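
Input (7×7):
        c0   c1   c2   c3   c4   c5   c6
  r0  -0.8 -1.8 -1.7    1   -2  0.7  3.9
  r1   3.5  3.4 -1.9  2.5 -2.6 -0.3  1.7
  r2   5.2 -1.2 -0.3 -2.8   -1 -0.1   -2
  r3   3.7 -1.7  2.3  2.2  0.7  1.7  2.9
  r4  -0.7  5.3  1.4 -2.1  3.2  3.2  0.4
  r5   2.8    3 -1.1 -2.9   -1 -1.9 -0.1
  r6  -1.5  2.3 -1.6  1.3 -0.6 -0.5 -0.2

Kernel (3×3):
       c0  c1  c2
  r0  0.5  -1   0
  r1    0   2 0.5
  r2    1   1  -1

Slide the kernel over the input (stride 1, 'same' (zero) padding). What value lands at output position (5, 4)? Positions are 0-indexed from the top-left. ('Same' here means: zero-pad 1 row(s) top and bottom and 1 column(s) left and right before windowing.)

The receptive field on the zero-padded input at this output position is [-2.1 3.2 3.2 / -2.9 -1 -1.9 / 1.3 -0.6 -0.5]. Elementwise product with the kernel and sum: -2.1·0.5 + 3.2·-1 + -1·2 + -1.9·0.5 + 1.3·1 + -0.6·1 + -0.5·-1.

-6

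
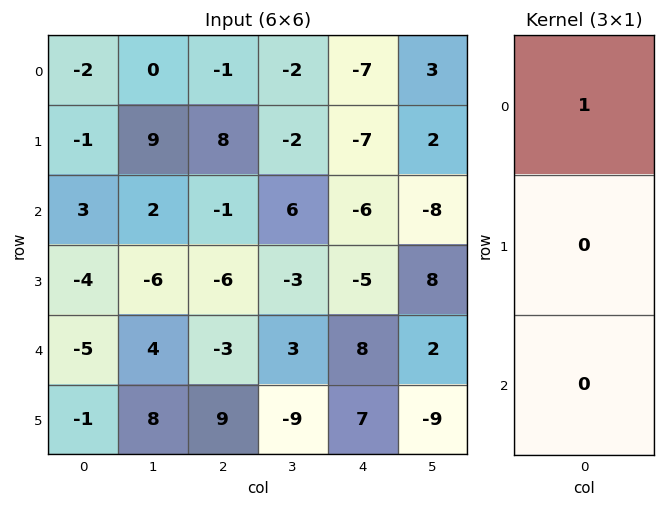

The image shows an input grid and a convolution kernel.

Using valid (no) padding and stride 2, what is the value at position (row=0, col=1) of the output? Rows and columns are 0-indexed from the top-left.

The receptive field on the input at this output position is [-1 / 8 / -1]. Elementwise product with the kernel and sum: -1·1.

-1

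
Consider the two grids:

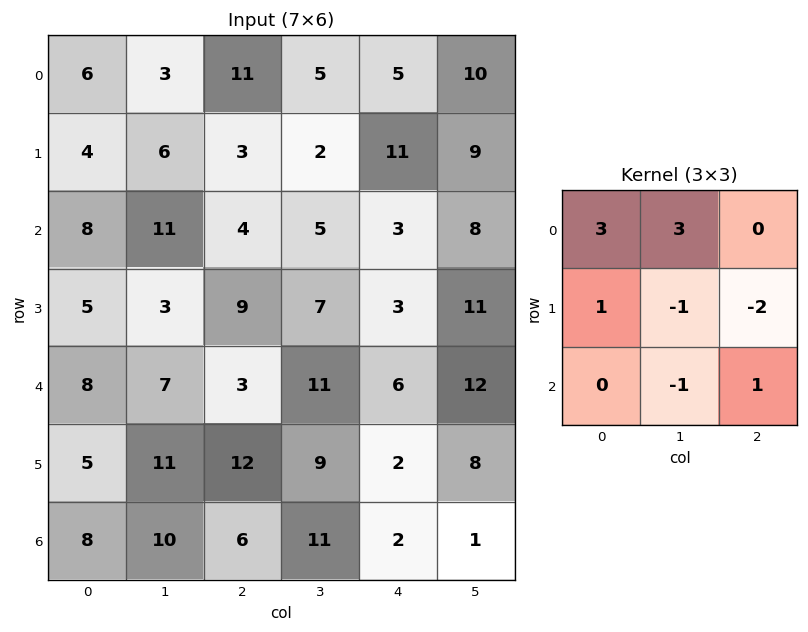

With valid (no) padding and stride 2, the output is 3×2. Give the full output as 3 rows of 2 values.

12 25
37 18
11 32

Output[0,0]: The receptive field on the input at this output position is [6 3 11 / 4 6 3 / 8 11 4]. Elementwise product with the kernel and sum: 6·3 + 3·3 + 4·1 + 6·-1 + 3·-2 + 11·-1 + 4·1.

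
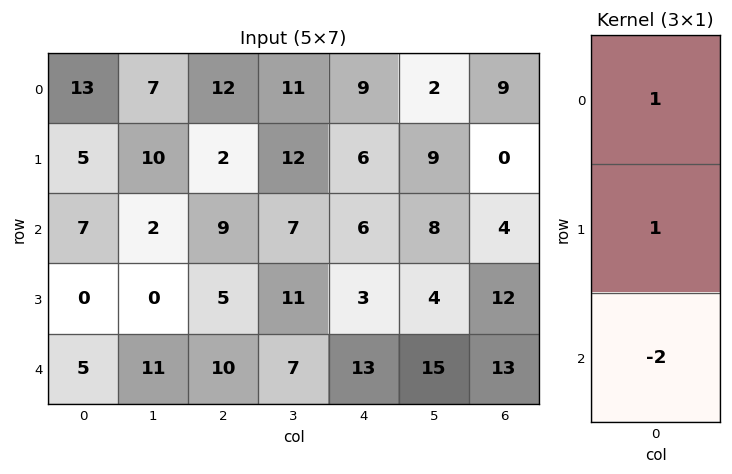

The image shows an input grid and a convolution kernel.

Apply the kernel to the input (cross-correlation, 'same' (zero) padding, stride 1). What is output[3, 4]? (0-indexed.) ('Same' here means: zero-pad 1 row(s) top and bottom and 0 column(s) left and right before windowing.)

The receptive field on the zero-padded input at this output position is [6 / 3 / 13]. Elementwise product with the kernel and sum: 6·1 + 3·1 + 13·-2.

-17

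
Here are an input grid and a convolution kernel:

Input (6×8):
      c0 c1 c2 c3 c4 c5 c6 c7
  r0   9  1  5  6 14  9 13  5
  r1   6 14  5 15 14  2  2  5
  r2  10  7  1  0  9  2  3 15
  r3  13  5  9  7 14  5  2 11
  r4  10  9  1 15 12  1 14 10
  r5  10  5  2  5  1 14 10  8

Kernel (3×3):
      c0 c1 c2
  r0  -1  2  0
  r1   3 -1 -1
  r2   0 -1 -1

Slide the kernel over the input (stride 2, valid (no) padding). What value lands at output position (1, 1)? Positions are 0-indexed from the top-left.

-22

The receptive field on the input at this output position is [1 0 9 / 9 7 14 / 1 15 12]. Elementwise product with the kernel and sum: 1·-1 + 0·2 + 9·3 + 7·-1 + 14·-1 + 15·-1 + 12·-1.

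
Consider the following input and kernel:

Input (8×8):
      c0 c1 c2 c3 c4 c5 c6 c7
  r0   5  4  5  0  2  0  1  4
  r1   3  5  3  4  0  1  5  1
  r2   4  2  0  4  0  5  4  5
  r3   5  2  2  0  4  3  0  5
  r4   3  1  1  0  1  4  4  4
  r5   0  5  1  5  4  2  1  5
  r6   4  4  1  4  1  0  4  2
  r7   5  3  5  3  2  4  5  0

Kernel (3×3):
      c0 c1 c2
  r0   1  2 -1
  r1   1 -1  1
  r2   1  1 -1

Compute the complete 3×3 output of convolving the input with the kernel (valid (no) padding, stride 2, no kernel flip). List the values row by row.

15 6 6
16 14 8
7 4 5

Output[0,0]: The receptive field on the input at this output position is [5 4 5 / 3 5 3 / 4 2 0]. Elementwise product with the kernel and sum: 5·1 + 4·2 + 5·-1 + 3·1 + 5·-1 + 3·1 + 4·1 + 2·1 + 0·-1.
Output[0,1]: The receptive field on the input at this output position is [5 0 2 / 3 4 0 / 0 4 0]. Elementwise product with the kernel and sum: 5·1 + 0·2 + 2·-1 + 3·1 + 4·-1 + 0·1 + 0·1 + 4·1 + 0·-1.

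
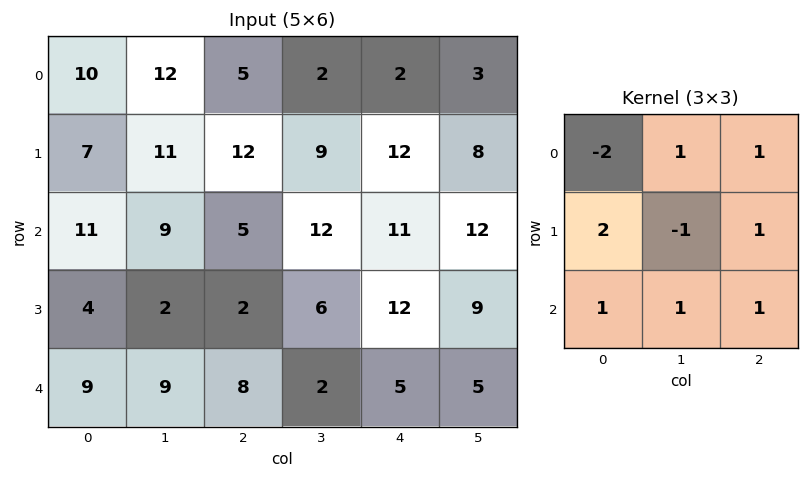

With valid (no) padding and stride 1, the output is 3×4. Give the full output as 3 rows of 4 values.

Output[0,0]: The receptive field on the input at this output position is [10 12 5 / 7 11 12 / 11 9 5]. Elementwise product with the kernel and sum: 10·-2 + 12·1 + 5·1 + 7·2 + 11·-1 + 12·1 + 11·1 + 9·1 + 5·1.
Output[0,1]: The receptive field on the input at this output position is [12 5 2 / 11 12 9 / 9 5 12]. Elementwise product with the kernel and sum: 12·-2 + 5·1 + 2·1 + 11·2 + 12·-1 + 9·1 + 9·1 + 5·1 + 12·1.

37 28 49 50
35 34 26 54
26 26 38 20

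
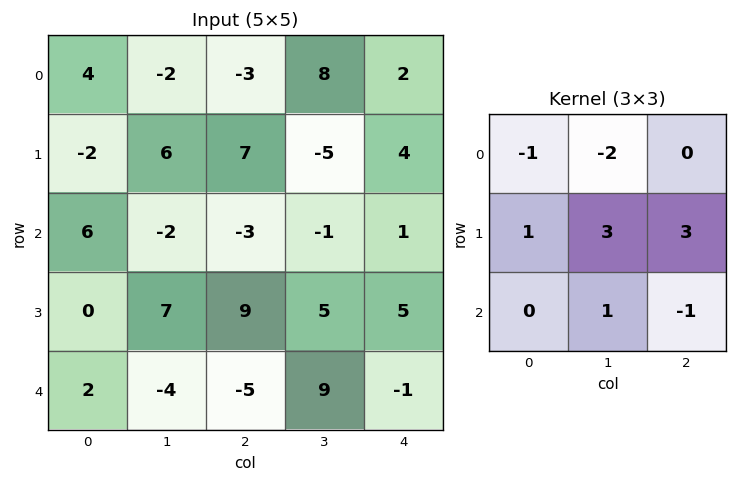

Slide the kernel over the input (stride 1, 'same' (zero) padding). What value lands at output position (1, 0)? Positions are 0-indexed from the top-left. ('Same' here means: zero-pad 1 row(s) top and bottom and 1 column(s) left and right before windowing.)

The receptive field on the zero-padded input at this output position is [0 4 -2 / 0 -2 6 / 0 6 -2]. Elementwise product with the kernel and sum: 0·-1 + 4·-2 + 0·1 + -2·3 + 6·3 + 6·1 + -2·-1.

12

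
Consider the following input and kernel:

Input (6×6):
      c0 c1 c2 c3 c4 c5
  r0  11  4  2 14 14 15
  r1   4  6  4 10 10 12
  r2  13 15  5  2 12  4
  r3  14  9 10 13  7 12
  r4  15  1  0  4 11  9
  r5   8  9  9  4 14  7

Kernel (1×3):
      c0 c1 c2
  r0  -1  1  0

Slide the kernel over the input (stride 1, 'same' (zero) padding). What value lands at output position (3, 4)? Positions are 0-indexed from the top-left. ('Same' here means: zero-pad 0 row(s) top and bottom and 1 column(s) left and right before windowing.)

-6

The receptive field on the zero-padded input at this output position is [13 7 12]. Elementwise product with the kernel and sum: 13·-1 + 7·1.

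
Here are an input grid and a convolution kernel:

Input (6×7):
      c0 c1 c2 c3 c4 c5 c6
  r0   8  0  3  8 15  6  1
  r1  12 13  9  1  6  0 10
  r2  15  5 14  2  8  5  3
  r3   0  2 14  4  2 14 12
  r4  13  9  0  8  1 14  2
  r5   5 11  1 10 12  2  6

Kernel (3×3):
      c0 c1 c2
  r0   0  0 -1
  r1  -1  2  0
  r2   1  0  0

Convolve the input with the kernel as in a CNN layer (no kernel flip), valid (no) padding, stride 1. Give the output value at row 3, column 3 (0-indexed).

The receptive field on the input at this output position is [4 2 14 / 8 1 14 / 10 12 2]. Elementwise product with the kernel and sum: 14·-1 + 8·-1 + 1·2 + 10·1.

-10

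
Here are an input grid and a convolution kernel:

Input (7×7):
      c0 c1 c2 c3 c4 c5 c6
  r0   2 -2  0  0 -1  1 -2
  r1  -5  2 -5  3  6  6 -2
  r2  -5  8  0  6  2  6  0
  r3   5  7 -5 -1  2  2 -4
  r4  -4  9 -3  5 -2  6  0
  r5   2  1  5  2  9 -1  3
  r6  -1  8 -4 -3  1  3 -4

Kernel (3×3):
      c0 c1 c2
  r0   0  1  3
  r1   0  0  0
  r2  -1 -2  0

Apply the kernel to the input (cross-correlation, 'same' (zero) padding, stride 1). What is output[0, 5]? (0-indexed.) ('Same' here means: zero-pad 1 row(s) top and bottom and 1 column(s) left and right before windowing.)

-18

The receptive field on the zero-padded input at this output position is [0 0 0 / -1 1 -2 / 6 6 -2]. Elementwise product with the kernel and sum: 0·1 + 0·3 + 6·-1 + 6·-2.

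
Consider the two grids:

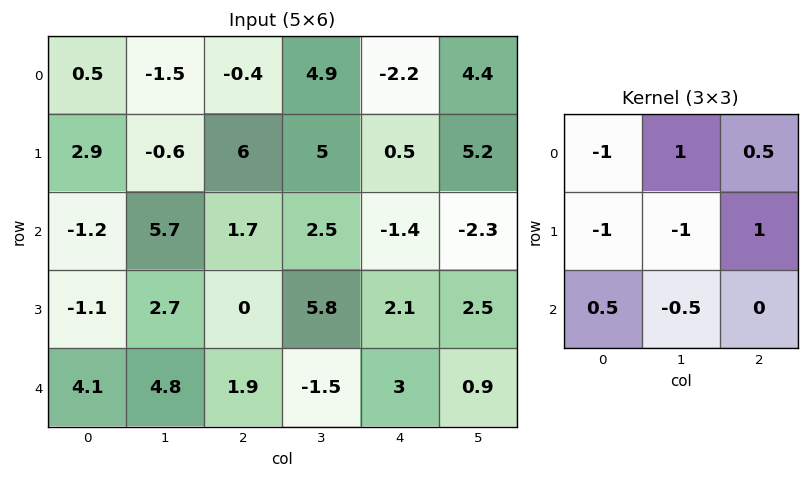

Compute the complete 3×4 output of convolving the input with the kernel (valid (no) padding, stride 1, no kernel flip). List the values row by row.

-1.95 5.15 -6.7 -3.25
-5.2 5.55 -9.25 -3.45
5.8 1.8 -1.9 -12.7

Output[0,0]: The receptive field on the input at this output position is [0.5 -1.5 -0.4 / 2.9 -0.6 6 / -1.2 5.7 1.7]. Elementwise product with the kernel and sum: 0.5·-1 + -1.5·1 + -0.4·0.5 + 2.9·-1 + -0.6·-1 + 6·1 + -1.2·0.5 + 5.7·-0.5.
Output[0,1]: The receptive field on the input at this output position is [-1.5 -0.4 4.9 / -0.6 6 5 / 5.7 1.7 2.5]. Elementwise product with the kernel and sum: -1.5·-1 + -0.4·1 + 4.9·0.5 + -0.6·-1 + 6·-1 + 5·1 + 5.7·0.5 + 1.7·-0.5.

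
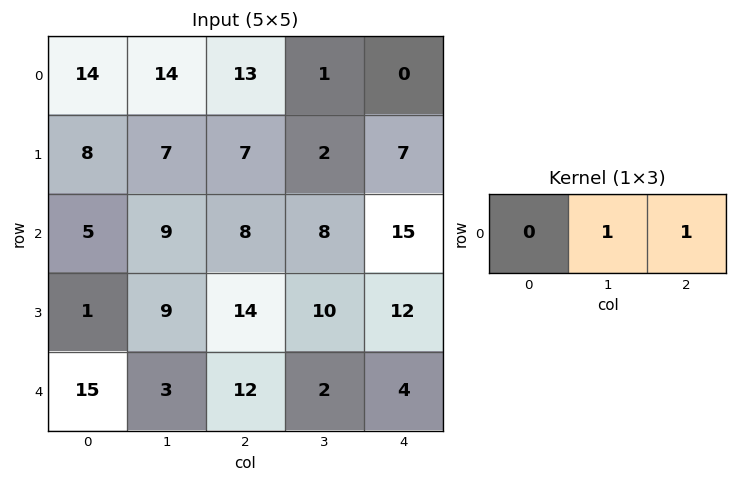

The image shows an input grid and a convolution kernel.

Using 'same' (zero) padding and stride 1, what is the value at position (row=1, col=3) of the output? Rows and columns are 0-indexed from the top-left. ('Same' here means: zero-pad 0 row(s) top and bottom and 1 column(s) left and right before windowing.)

The receptive field on the zero-padded input at this output position is [7 2 7]. Elementwise product with the kernel and sum: 2·1 + 7·1.

9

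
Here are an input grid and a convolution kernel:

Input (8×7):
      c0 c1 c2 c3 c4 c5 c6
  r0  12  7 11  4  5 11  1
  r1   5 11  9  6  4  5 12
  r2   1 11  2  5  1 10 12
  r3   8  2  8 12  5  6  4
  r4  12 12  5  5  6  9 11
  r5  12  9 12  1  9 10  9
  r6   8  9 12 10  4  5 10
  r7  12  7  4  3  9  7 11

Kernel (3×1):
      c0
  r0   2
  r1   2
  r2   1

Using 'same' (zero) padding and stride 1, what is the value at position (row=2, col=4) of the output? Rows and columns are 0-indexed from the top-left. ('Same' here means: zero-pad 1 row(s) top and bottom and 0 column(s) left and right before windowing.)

15

The receptive field on the zero-padded input at this output position is [4 / 1 / 5]. Elementwise product with the kernel and sum: 4·2 + 1·2 + 5·1.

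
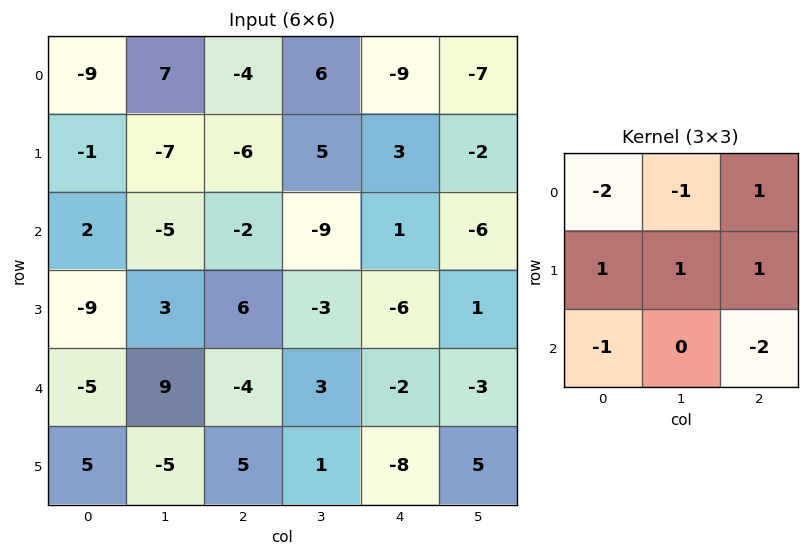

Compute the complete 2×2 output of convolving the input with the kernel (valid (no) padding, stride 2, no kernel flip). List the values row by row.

Output[0,0]: The receptive field on the input at this output position is [-9 7 -4 / -1 -7 -6 / 2 -5 -2]. Elementwise product with the kernel and sum: -9·-2 + 7·-1 + -4·1 + -1·1 + -7·1 + -6·1 + 2·-1 + -2·-2.
Output[0,1]: The receptive field on the input at this output position is [-4 6 -9 / -6 5 3 / -2 -9 1]. Elementwise product with the kernel and sum: -4·-2 + 6·-1 + -9·1 + -6·1 + 5·1 + 3·1 + -2·-1 + 1·-2.

-5 -5
12 19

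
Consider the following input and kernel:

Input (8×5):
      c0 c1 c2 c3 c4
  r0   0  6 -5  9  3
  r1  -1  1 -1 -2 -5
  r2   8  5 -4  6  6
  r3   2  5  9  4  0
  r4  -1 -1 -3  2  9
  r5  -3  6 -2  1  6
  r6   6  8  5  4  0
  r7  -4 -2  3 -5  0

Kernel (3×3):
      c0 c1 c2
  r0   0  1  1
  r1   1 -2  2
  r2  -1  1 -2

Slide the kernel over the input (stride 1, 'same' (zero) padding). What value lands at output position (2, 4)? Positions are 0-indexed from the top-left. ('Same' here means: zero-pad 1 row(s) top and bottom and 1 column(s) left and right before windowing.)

The receptive field on the zero-padded input at this output position is [-2 -5 0 / 6 6 0 / 4 0 0]. Elementwise product with the kernel and sum: -5·1 + 0·1 + 6·1 + 6·-2 + 0·2 + 4·-1 + 0·1 + 0·-2.

-15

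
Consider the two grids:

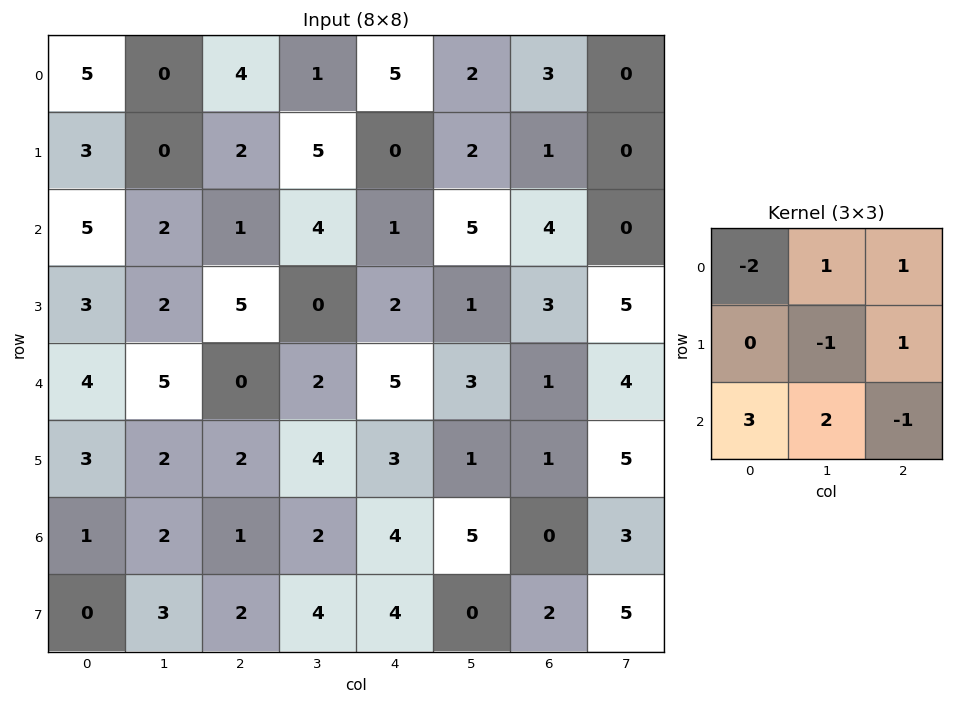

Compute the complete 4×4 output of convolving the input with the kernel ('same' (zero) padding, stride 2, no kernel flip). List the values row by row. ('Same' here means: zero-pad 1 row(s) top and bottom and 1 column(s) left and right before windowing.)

1 -4 10 5
4 26 -1 -3
10 9 18 9
3 12 17 6

Output[0,0]: The receptive field on the zero-padded input at this output position is [0 0 0 / 0 5 0 / 0 3 0]. Elementwise product with the kernel and sum: 0·-2 + 0·1 + 0·1 + 5·-1 + 0·1 + 0·3 + 3·2 + 0·-1.
Output[0,1]: The receptive field on the zero-padded input at this output position is [0 0 0 / 0 4 1 / 0 2 5]. Elementwise product with the kernel and sum: 0·-2 + 0·1 + 0·1 + 4·-1 + 1·1 + 0·3 + 2·2 + 5·-1.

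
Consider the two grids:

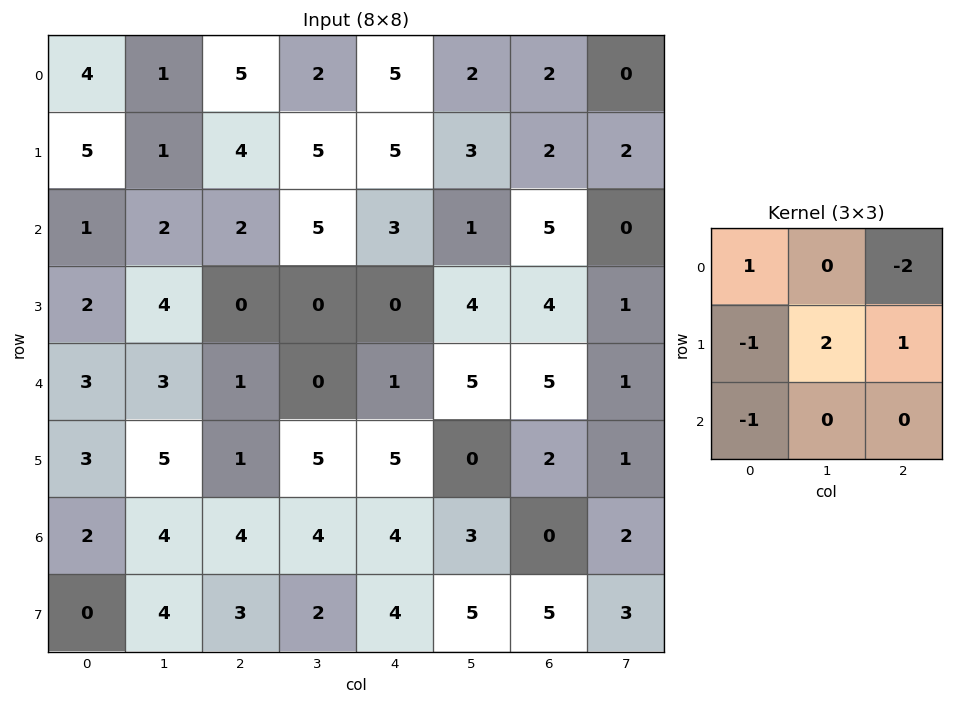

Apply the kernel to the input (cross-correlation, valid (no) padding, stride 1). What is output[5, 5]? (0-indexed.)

The receptive field on the input at this output position is [0 2 1 / 3 0 2 / 5 5 3]. Elementwise product with the kernel and sum: 0·1 + 1·-2 + 3·-1 + 0·2 + 2·1 + 5·-1.

-8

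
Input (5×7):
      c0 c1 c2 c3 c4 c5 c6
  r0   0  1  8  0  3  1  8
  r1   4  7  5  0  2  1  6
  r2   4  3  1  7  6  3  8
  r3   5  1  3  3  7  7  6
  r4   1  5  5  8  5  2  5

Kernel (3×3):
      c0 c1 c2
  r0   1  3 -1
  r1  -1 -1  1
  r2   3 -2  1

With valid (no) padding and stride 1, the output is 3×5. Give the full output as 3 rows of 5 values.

Output[0,0]: The receptive field on the input at this output position is [0 1 8 / 4 7 5 / 4 3 1]. Elementwise product with the kernel and sum: 0·1 + 1·3 + 8·-1 + 4·-1 + 7·-1 + 5·1 + 4·3 + 3·-2 + 1·1.
Output[0,1]: The receptive field on the input at this output position is [1 8 0 / 7 5 0 / 3 1 7]. Elementwise product with the kernel and sum: 1·1 + 8·3 + 0·-1 + 7·-1 + 5·-1 + 0·1 + 3·3 + 1·-2 + 7·1.

-4 27 -3 19 21
30 25 11 -3 11
7 11 21 35 15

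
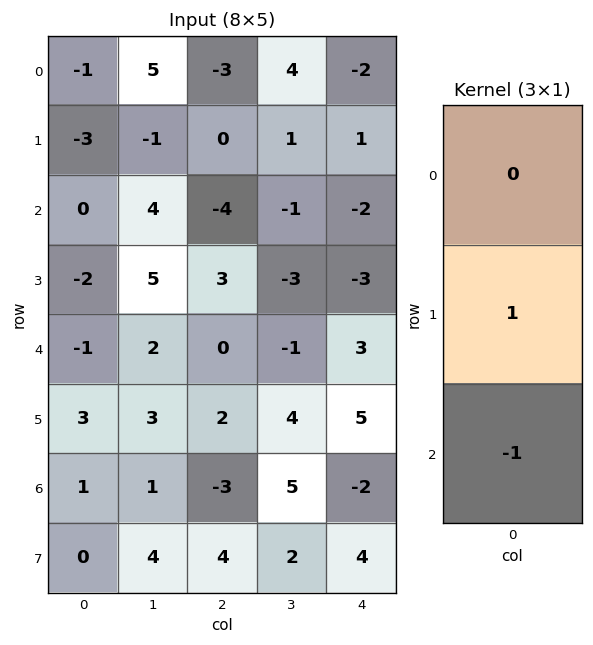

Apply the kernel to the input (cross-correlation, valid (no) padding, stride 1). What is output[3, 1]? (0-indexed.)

-1

The receptive field on the input at this output position is [5 / 2 / 3]. Elementwise product with the kernel and sum: 2·1 + 3·-1.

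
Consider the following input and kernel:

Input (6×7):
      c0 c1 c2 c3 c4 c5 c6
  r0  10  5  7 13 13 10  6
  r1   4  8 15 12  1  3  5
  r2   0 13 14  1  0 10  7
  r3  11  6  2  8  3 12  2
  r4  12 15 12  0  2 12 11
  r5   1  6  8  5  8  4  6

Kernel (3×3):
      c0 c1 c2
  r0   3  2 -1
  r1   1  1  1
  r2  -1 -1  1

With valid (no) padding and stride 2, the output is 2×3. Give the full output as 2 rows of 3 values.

Output[0,0]: The receptive field on the input at this output position is [10 5 7 / 4 8 15 / 0 13 14]. Elementwise product with the kernel and sum: 10·3 + 5·2 + 7·-1 + 4·1 + 8·1 + 15·1 + 0·-1 + 13·-1 + 14·1.
Output[0,1]: The receptive field on the input at this output position is [7 13 13 / 15 12 1 / 14 1 0]. Elementwise product with the kernel and sum: 7·3 + 13·2 + 13·-1 + 15·1 + 12·1 + 1·1 + 14·-1 + 1·-1 + 0·1.

61 47 59
16 47 27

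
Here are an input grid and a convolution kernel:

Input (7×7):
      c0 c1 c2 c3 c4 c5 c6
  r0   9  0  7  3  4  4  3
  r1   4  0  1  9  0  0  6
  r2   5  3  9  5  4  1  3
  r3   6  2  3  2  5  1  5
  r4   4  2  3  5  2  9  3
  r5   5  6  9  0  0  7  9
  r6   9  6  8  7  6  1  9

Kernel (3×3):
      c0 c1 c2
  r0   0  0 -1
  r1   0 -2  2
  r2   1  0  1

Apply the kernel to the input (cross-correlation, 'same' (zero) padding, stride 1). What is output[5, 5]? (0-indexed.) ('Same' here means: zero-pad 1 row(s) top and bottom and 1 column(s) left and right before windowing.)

16

The receptive field on the zero-padded input at this output position is [2 9 3 / 0 7 9 / 6 1 9]. Elementwise product with the kernel and sum: 3·-1 + 7·-2 + 9·2 + 6·1 + 9·1.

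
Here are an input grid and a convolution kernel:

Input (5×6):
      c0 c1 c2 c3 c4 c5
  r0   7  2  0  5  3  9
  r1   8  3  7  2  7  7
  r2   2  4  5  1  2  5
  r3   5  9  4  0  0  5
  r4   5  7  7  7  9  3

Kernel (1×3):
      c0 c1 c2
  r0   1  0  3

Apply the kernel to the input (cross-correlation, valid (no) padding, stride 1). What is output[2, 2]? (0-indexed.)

11

The receptive field on the input at this output position is [5 1 2]. Elementwise product with the kernel and sum: 5·1 + 2·3.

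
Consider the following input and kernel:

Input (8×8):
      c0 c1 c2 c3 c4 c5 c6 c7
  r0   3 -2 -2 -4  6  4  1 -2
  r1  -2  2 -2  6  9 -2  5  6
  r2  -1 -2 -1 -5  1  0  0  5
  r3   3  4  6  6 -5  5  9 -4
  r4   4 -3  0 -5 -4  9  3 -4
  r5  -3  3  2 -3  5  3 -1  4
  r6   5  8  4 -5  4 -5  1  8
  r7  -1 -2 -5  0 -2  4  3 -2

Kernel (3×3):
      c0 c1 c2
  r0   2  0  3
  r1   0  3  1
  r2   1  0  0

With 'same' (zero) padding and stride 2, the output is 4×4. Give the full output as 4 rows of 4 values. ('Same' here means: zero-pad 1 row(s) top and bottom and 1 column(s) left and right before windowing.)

7 -8 28 -1
1 18 15 24
21 24 21 6
32 2 10 33

Output[0,0]: The receptive field on the zero-padded input at this output position is [0 0 0 / 0 3 -2 / 0 -2 2]. Elementwise product with the kernel and sum: 0·2 + 0·3 + 3·3 + -2·1 + 0·1.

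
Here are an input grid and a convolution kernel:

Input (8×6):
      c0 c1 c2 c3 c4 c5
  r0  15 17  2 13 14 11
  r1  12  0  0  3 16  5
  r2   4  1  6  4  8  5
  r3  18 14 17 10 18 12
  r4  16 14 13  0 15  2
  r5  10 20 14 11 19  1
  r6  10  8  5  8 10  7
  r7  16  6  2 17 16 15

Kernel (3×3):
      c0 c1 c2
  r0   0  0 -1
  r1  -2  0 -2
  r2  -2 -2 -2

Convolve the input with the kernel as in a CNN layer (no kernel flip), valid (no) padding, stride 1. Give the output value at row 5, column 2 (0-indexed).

The receptive field on the input at this output position is [14 11 19 / 5 8 10 / 2 17 16]. Elementwise product with the kernel and sum: 19·-1 + 5·-2 + 10·-2 + 2·-2 + 17·-2 + 16·-2.

-119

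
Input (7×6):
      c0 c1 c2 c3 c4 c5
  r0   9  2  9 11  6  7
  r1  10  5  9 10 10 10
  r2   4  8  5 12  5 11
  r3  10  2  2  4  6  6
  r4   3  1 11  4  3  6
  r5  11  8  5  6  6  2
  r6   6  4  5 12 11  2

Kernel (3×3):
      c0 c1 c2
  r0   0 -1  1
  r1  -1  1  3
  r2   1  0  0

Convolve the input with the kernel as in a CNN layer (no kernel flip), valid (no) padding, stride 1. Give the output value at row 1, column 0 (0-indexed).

33

The receptive field on the input at this output position is [10 5 9 / 4 8 5 / 10 2 2]. Elementwise product with the kernel and sum: 5·-1 + 9·1 + 4·-1 + 8·1 + 5·3 + 10·1.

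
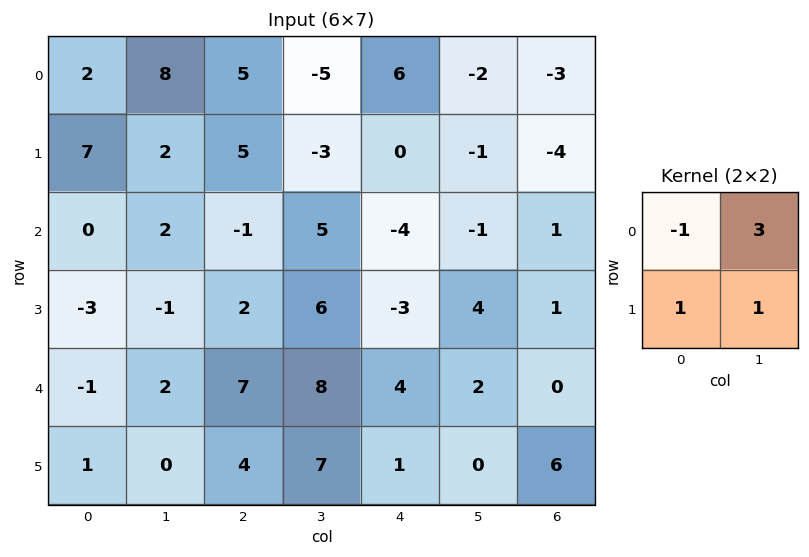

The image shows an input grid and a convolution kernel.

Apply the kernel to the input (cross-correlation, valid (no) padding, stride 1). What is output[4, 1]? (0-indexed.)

The receptive field on the input at this output position is [2 7 / 0 4]. Elementwise product with the kernel and sum: 2·-1 + 7·3 + 0·1 + 4·1.

23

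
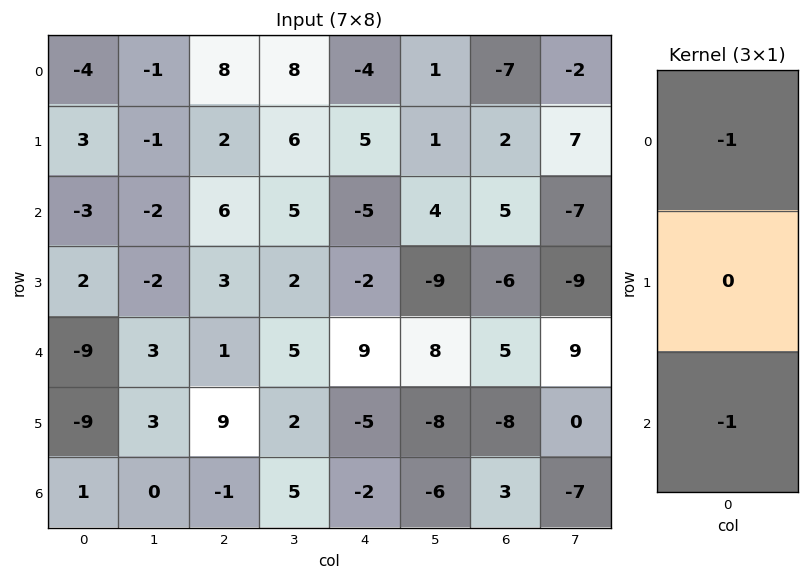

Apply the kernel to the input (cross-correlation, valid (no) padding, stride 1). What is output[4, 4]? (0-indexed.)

The receptive field on the input at this output position is [9 / -5 / -2]. Elementwise product with the kernel and sum: 9·-1 + -2·-1.

-7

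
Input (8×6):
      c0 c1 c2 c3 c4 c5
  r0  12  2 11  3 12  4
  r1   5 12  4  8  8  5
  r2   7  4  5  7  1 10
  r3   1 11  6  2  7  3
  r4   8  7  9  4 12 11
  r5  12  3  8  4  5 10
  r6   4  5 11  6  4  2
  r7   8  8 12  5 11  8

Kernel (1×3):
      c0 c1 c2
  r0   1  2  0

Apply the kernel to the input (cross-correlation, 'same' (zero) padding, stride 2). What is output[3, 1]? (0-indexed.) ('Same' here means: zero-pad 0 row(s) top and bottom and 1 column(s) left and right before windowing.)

The receptive field on the zero-padded input at this output position is [5 11 6]. Elementwise product with the kernel and sum: 5·1 + 11·2.

27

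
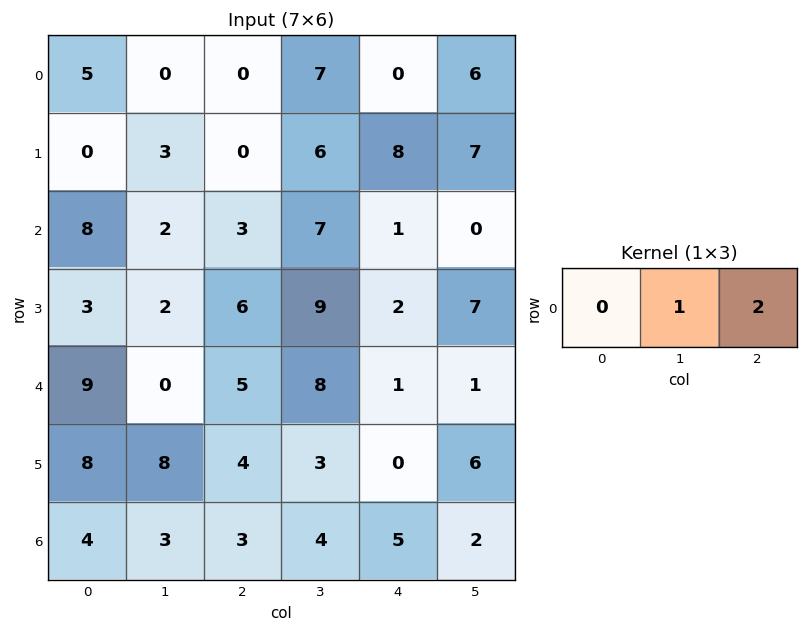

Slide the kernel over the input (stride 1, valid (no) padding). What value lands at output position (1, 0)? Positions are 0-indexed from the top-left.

3

The receptive field on the input at this output position is [0 3 0]. Elementwise product with the kernel and sum: 3·1 + 0·2.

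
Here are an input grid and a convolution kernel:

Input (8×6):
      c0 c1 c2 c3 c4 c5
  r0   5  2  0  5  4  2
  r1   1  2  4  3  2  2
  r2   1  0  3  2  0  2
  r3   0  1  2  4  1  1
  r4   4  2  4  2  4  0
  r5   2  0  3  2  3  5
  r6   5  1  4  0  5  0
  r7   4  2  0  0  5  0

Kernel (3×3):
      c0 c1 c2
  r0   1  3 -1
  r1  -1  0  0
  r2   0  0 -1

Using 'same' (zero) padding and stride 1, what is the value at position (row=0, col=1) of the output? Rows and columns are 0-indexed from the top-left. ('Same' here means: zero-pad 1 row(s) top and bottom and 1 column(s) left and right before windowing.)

-9

The receptive field on the zero-padded input at this output position is [0 0 0 / 5 2 0 / 1 2 4]. Elementwise product with the kernel and sum: 0·1 + 0·3 + 0·-1 + 5·-1 + 4·-1.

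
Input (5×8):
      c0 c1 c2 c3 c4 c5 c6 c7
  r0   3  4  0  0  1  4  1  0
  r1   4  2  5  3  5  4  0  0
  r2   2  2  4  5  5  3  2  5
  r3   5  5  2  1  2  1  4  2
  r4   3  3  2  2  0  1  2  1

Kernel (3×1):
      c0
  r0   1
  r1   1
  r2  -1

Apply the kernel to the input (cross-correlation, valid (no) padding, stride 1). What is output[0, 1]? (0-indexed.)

The receptive field on the input at this output position is [4 / 2 / 2]. Elementwise product with the kernel and sum: 4·1 + 2·1 + 2·-1.

4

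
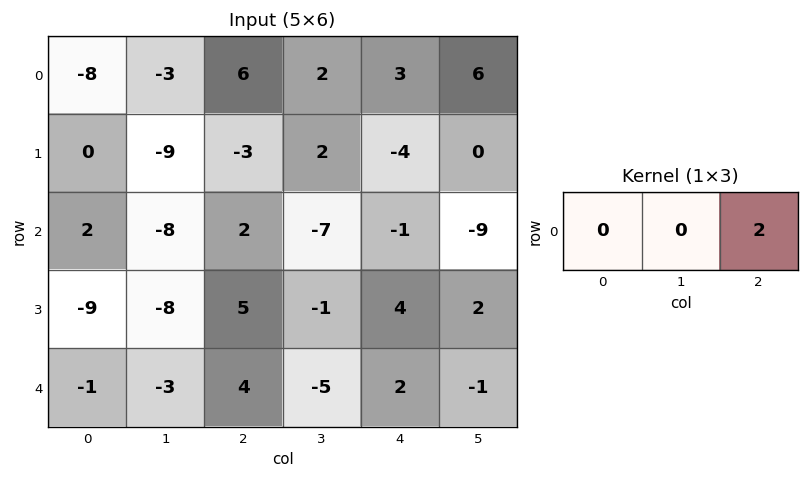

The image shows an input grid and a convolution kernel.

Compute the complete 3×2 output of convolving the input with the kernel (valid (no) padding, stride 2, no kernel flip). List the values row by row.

Output[0,0]: The receptive field on the input at this output position is [-8 -3 6]. Elementwise product with the kernel and sum: 6·2.
Output[0,1]: The receptive field on the input at this output position is [6 2 3]. Elementwise product with the kernel and sum: 3·2.

12 6
4 -2
8 4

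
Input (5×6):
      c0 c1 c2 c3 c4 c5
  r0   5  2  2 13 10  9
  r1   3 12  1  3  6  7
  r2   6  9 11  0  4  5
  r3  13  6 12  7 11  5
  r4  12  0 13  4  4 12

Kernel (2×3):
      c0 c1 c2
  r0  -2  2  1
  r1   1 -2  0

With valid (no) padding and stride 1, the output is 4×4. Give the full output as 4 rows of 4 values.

-25 23 27 -6
7 -32 21 5
18 -14 -20 -2
10 -7 6 9

Output[0,0]: The receptive field on the input at this output position is [5 2 2 / 3 12 1]. Elementwise product with the kernel and sum: 5·-2 + 2·2 + 2·1 + 3·1 + 12·-2.
Output[0,1]: The receptive field on the input at this output position is [2 2 13 / 12 1 3]. Elementwise product with the kernel and sum: 2·-2 + 2·2 + 13·1 + 12·1 + 1·-2.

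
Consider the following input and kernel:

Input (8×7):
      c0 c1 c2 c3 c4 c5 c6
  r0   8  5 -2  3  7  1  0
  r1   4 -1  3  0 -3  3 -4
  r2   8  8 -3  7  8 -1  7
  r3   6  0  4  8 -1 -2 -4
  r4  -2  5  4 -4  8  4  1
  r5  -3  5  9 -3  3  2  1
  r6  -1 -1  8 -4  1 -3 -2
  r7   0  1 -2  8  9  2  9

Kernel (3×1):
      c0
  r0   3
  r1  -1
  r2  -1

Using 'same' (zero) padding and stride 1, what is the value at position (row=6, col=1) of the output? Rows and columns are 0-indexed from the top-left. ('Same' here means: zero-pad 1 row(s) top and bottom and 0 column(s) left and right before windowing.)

15

The receptive field on the zero-padded input at this output position is [5 / -1 / 1]. Elementwise product with the kernel and sum: 5·3 + -1·-1 + 1·-1.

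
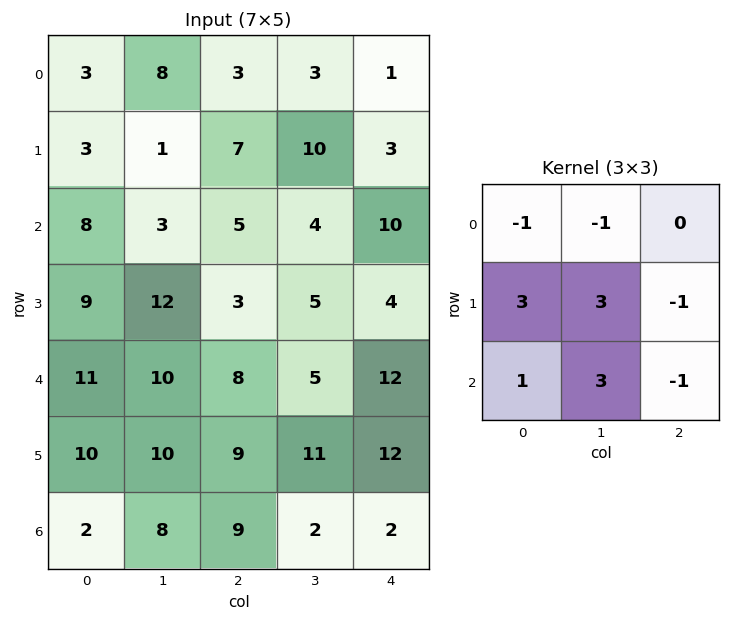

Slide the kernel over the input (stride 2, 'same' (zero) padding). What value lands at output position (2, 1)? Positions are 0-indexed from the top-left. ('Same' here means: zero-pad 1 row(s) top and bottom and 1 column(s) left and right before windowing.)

The receptive field on the zero-padded input at this output position is [12 3 5 / 10 8 5 / 10 9 11]. Elementwise product with the kernel and sum: 12·-1 + 3·-1 + 10·3 + 8·3 + 5·-1 + 10·1 + 9·3 + 11·-1.

60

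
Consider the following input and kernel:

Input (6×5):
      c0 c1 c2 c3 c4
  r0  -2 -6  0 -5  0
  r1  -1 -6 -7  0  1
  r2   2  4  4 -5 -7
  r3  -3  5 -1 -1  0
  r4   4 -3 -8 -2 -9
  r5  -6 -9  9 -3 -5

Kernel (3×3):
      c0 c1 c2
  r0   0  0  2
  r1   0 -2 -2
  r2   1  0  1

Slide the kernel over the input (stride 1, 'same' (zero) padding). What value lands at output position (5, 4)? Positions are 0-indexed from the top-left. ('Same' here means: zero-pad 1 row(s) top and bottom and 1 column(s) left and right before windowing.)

The receptive field on the zero-padded input at this output position is [-2 -9 0 / -3 -5 0 / 0 0 0]. Elementwise product with the kernel and sum: 0·2 + -5·-2 + 0·-2 + 0·1 + 0·1.

10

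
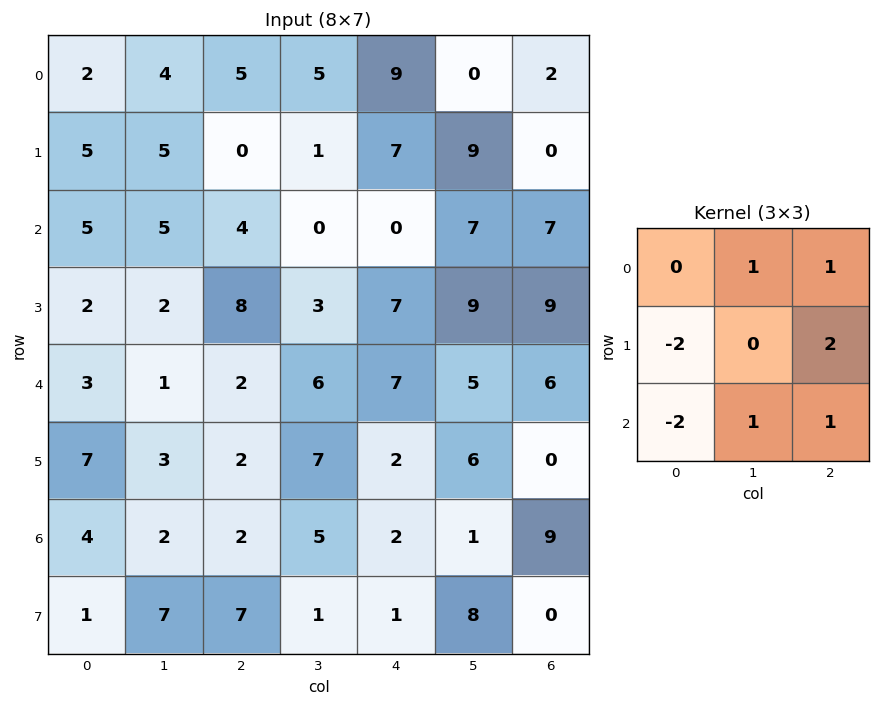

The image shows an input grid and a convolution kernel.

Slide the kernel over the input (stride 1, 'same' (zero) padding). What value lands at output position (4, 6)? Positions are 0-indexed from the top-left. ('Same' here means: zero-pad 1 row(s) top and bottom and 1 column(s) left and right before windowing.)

-13

The receptive field on the zero-padded input at this output position is [9 9 0 / 5 6 0 / 6 0 0]. Elementwise product with the kernel and sum: 9·1 + 0·1 + 5·-2 + 0·2 + 6·-2 + 0·1 + 0·1.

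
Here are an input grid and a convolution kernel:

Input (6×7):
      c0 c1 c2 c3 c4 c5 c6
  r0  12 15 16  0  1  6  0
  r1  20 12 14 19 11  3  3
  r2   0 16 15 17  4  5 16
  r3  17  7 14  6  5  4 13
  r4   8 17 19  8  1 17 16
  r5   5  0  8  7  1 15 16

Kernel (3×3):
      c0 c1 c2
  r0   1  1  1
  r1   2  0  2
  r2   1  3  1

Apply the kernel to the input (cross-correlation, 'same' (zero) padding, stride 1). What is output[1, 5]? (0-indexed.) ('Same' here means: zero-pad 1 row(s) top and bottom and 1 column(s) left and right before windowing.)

The receptive field on the zero-padded input at this output position is [1 6 0 / 11 3 3 / 4 5 16]. Elementwise product with the kernel and sum: 1·1 + 6·1 + 0·1 + 11·2 + 3·2 + 4·1 + 5·3 + 16·1.

70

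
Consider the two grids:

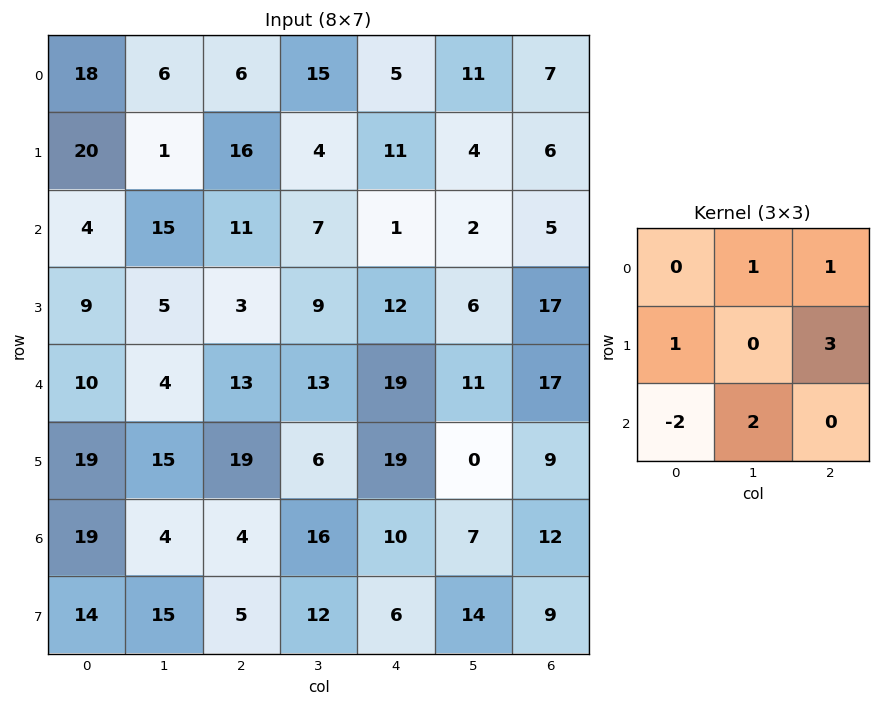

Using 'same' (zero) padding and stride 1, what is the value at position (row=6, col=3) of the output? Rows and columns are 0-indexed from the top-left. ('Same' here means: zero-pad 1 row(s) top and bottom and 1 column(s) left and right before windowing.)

The receptive field on the zero-padded input at this output position is [19 6 19 / 4 16 10 / 5 12 6]. Elementwise product with the kernel and sum: 6·1 + 19·1 + 4·1 + 10·3 + 5·-2 + 12·2.

73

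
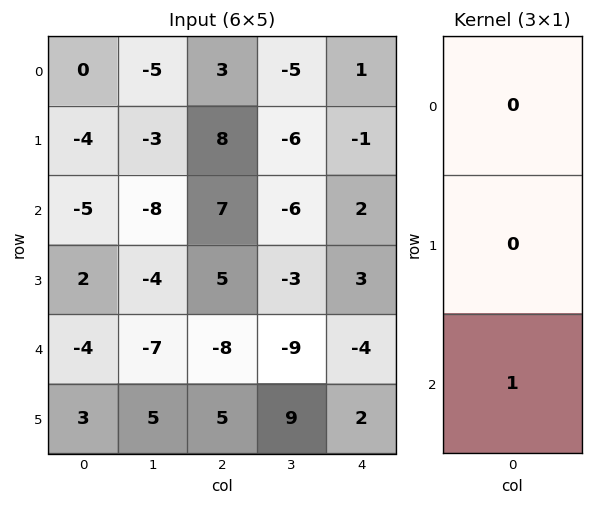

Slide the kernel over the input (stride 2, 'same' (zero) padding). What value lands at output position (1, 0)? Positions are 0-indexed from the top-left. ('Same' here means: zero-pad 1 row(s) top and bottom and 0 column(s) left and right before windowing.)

The receptive field on the zero-padded input at this output position is [-4 / -5 / 2]. Elementwise product with the kernel and sum: 2·1.

2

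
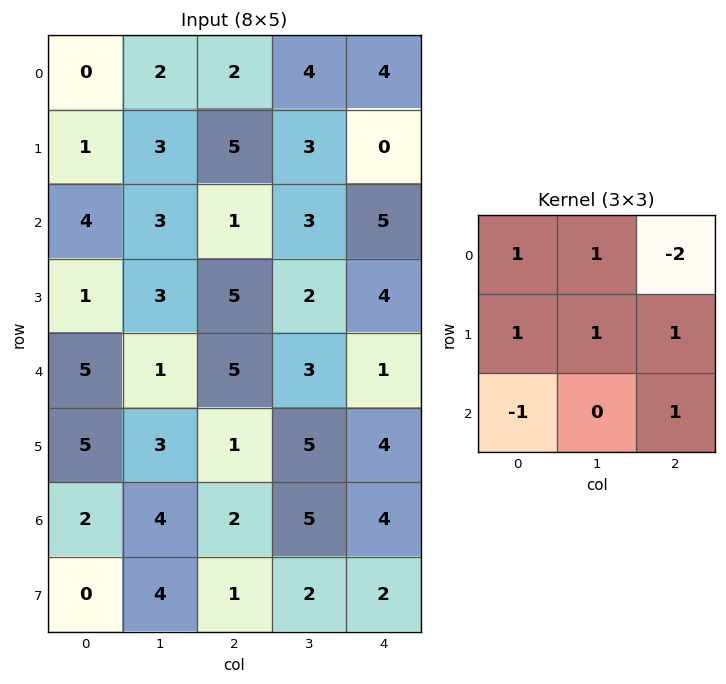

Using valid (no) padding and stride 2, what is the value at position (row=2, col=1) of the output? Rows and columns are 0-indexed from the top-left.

The receptive field on the input at this output position is [5 3 1 / 1 5 4 / 2 5 4]. Elementwise product with the kernel and sum: 5·1 + 3·1 + 1·-2 + 1·1 + 5·1 + 4·1 + 2·-1 + 4·1.

18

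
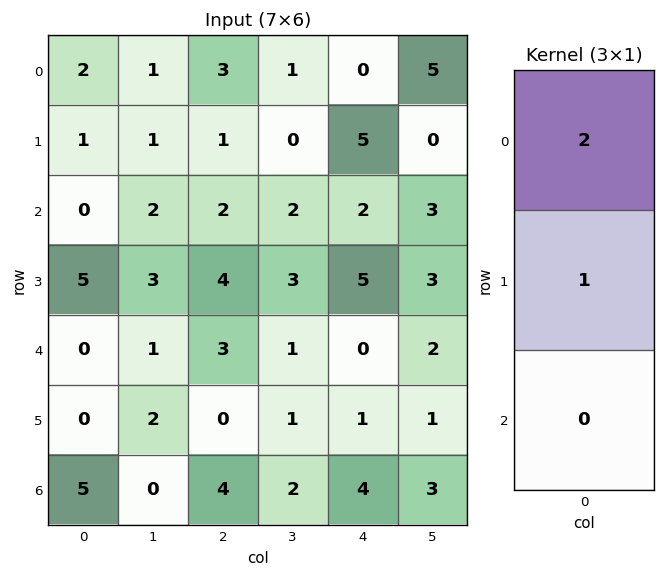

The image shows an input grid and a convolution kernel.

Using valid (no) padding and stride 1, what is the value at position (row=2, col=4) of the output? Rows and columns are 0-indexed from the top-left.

9

The receptive field on the input at this output position is [2 / 5 / 0]. Elementwise product with the kernel and sum: 2·2 + 5·1.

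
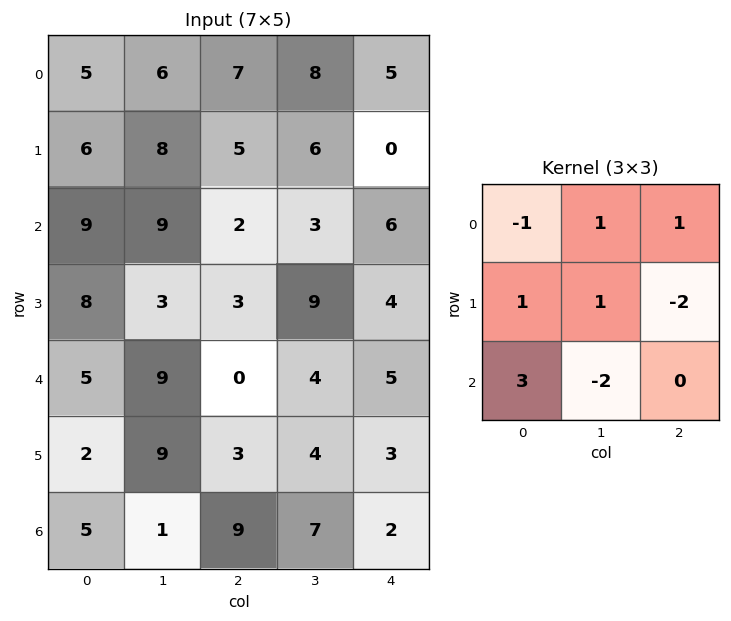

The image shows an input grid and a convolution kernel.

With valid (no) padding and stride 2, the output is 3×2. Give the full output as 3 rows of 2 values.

21 17
4 3
22 23

Output[0,0]: The receptive field on the input at this output position is [5 6 7 / 6 8 5 / 9 9 2]. Elementwise product with the kernel and sum: 5·-1 + 6·1 + 7·1 + 6·1 + 8·1 + 5·-2 + 9·3 + 9·-2.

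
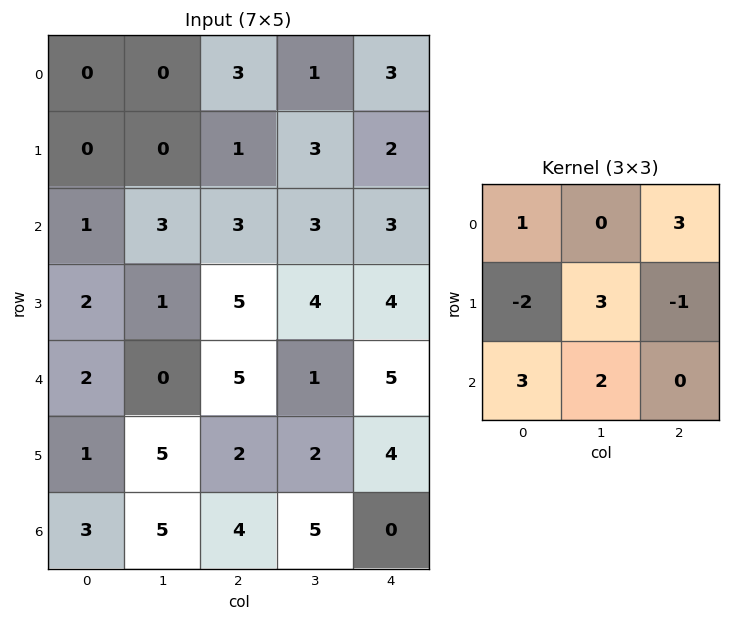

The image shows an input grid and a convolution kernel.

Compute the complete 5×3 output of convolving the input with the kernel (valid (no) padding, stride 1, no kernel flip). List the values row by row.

17 18 32
15 22 30
10 31 27
21 46 15
47 20 40

Output[0,0]: The receptive field on the input at this output position is [0 0 3 / 0 0 1 / 1 3 3]. Elementwise product with the kernel and sum: 0·1 + 3·3 + 0·-2 + 0·3 + 1·-1 + 1·3 + 3·2.
Output[0,1]: The receptive field on the input at this output position is [0 3 1 / 0 1 3 / 3 3 3]. Elementwise product with the kernel and sum: 0·1 + 1·3 + 0·-2 + 1·3 + 3·-1 + 3·3 + 3·2.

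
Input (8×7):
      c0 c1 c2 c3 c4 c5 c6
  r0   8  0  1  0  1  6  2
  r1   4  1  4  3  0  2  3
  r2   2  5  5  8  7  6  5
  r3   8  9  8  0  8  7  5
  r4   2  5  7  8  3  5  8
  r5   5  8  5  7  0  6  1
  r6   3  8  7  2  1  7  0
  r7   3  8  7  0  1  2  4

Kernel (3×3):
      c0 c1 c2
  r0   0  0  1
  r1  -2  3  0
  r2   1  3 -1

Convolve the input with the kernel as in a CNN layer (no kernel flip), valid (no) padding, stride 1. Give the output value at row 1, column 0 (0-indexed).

The receptive field on the input at this output position is [4 1 4 / 2 5 5 / 8 9 8]. Elementwise product with the kernel and sum: 4·1 + 2·-2 + 5·3 + 8·1 + 9·3 + 8·-1.

42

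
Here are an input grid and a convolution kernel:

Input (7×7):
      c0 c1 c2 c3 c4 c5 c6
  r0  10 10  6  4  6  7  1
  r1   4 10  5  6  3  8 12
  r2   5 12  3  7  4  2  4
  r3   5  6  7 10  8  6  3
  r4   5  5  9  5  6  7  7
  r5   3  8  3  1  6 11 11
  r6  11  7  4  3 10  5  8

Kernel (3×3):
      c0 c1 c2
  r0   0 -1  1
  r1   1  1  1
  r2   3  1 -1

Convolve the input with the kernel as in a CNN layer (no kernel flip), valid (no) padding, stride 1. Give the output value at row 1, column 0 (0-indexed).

29

The receptive field on the input at this output position is [4 10 5 / 5 12 3 / 5 6 7]. Elementwise product with the kernel and sum: 10·-1 + 5·1 + 5·1 + 12·1 + 3·1 + 5·3 + 6·1 + 7·-1.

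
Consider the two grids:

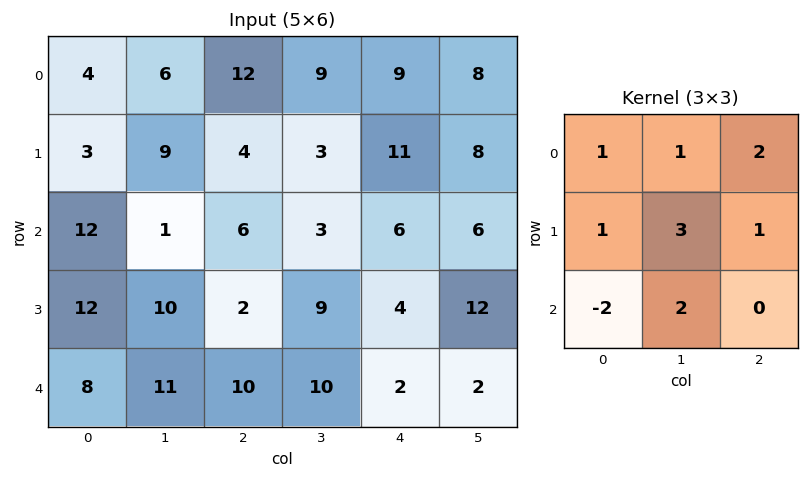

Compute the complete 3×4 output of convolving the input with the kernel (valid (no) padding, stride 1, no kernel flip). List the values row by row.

Output[0,0]: The receptive field on the input at this output position is [4 6 12 / 3 9 4 / 12 1 6]. Elementwise product with the kernel and sum: 4·1 + 6·1 + 12·2 + 3·1 + 9·3 + 4·1 + 12·-2 + 1·2.
Output[0,1]: The receptive field on the input at this output position is [6 12 9 / 9 4 3 / 1 6 3]. Elementwise product with the kernel and sum: 6·1 + 12·1 + 9·2 + 9·1 + 4·3 + 3·1 + 1·-2 + 6·2.

46 70 57 84
37 25 64 47
75 36 54 38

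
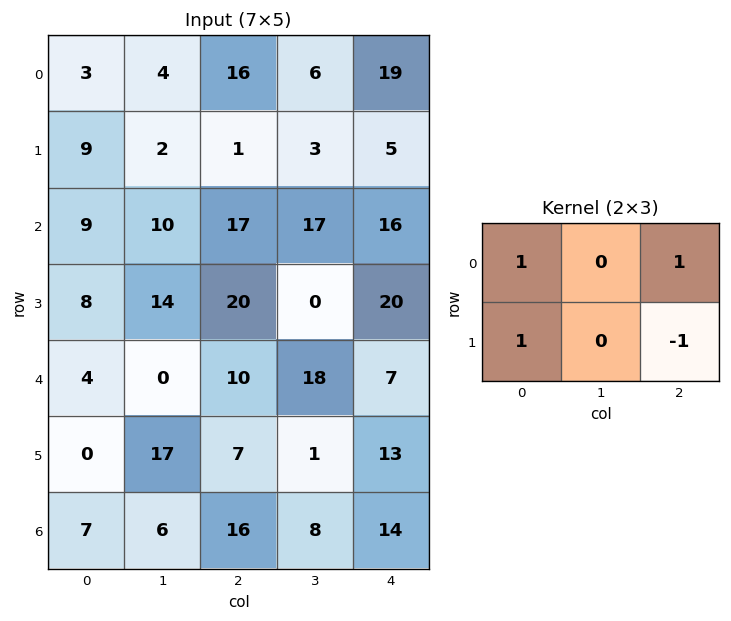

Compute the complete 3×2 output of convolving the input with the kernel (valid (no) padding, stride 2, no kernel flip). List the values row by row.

Output[0,0]: The receptive field on the input at this output position is [3 4 16 / 9 2 1]. Elementwise product with the kernel and sum: 3·1 + 16·1 + 9·1 + 1·-1.

27 31
14 33
7 11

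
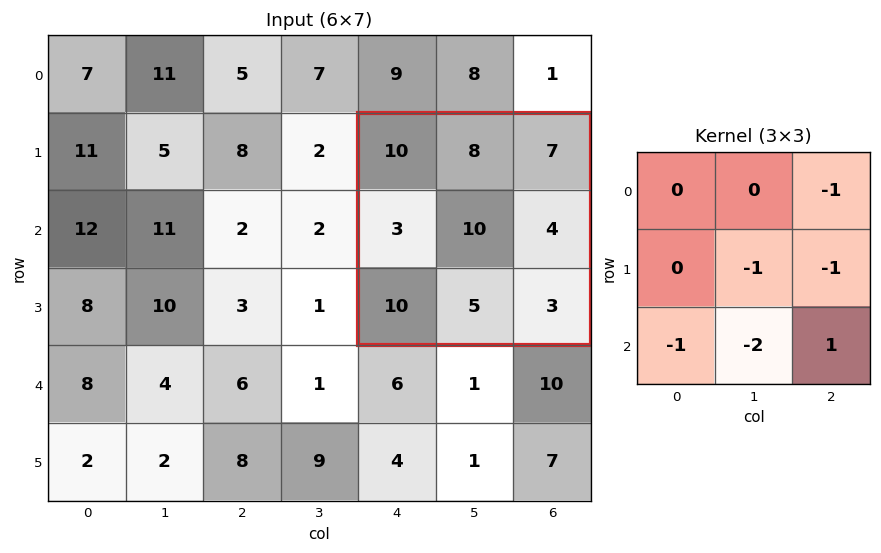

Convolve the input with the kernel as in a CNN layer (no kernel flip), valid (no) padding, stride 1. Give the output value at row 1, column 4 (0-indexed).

The receptive field on the input at this output position is [10 8 7 / 3 10 4 / 10 5 3]. Elementwise product with the kernel and sum: 7·-1 + 10·-1 + 4·-1 + 10·-1 + 5·-2 + 3·1.

-38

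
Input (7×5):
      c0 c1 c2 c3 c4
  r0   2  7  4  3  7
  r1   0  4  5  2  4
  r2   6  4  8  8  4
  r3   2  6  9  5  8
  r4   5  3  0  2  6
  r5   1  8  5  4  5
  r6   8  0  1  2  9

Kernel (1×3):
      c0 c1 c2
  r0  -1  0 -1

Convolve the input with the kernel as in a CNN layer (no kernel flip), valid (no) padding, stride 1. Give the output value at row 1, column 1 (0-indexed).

-6

The receptive field on the input at this output position is [4 5 2]. Elementwise product with the kernel and sum: 4·-1 + 2·-1.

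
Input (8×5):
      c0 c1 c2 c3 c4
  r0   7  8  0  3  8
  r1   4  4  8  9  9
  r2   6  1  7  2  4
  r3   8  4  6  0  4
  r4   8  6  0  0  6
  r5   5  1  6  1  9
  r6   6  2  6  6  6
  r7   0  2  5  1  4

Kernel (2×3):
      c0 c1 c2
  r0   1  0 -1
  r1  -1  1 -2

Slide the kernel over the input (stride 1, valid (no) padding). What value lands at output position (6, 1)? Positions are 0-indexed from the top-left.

The receptive field on the input at this output position is [2 6 6 / 2 5 1]. Elementwise product with the kernel and sum: 2·1 + 6·-1 + 2·-1 + 5·1 + 1·-2.

-3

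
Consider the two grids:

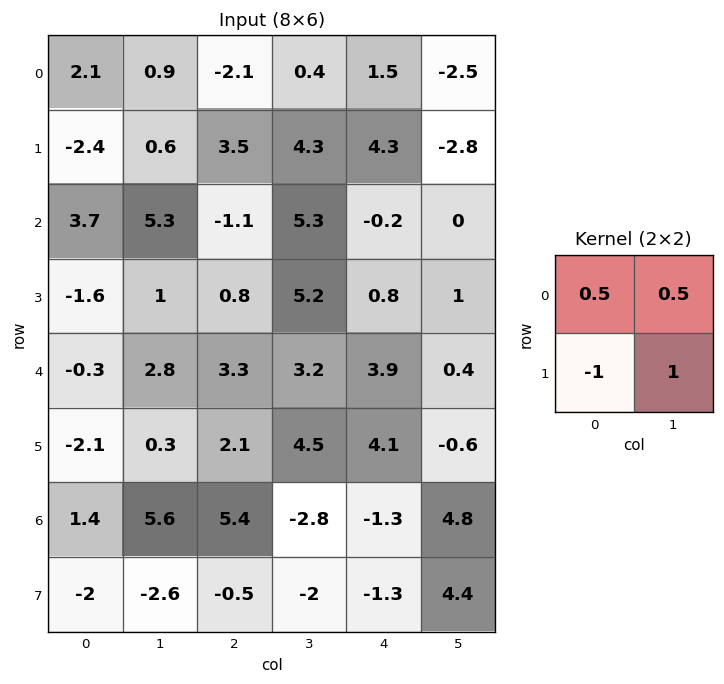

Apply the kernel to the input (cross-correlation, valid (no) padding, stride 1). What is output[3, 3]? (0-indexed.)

The receptive field on the input at this output position is [5.2 0.8 / 3.2 3.9]. Elementwise product with the kernel and sum: 5.2·0.5 + 0.8·0.5 + 3.2·-1 + 3.9·1.

3.7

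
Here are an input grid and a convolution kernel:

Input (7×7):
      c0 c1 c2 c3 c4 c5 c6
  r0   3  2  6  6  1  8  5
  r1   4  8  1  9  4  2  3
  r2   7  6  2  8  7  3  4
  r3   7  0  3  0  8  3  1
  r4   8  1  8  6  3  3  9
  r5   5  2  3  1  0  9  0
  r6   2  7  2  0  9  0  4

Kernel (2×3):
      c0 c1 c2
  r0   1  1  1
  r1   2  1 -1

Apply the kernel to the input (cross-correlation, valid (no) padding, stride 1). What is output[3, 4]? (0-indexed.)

12

The receptive field on the input at this output position is [8 3 1 / 3 3 9]. Elementwise product with the kernel and sum: 8·1 + 3·1 + 1·1 + 3·2 + 3·1 + 9·-1.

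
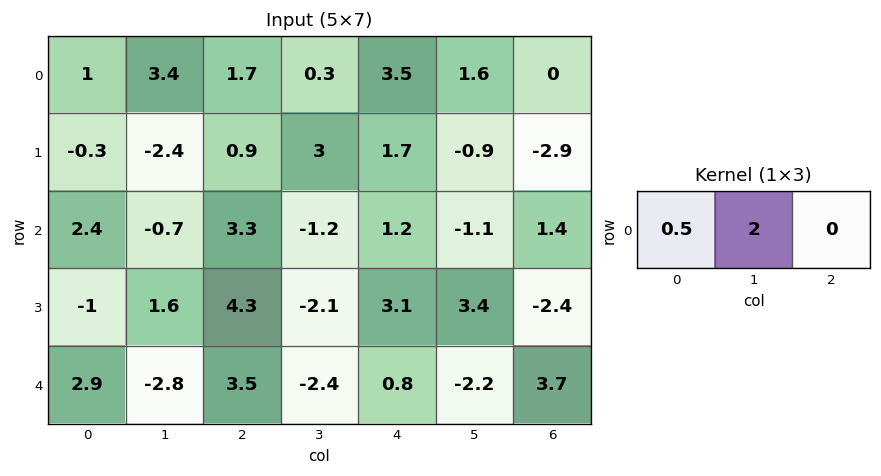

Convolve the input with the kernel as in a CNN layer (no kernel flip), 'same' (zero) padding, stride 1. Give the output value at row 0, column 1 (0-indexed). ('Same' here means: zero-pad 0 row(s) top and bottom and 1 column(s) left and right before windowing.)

7.3

The receptive field on the zero-padded input at this output position is [1 3.4 1.7]. Elementwise product with the kernel and sum: 1·0.5 + 3.4·2.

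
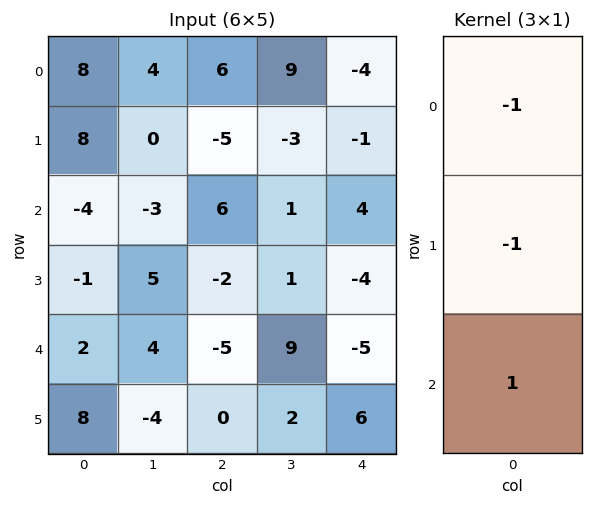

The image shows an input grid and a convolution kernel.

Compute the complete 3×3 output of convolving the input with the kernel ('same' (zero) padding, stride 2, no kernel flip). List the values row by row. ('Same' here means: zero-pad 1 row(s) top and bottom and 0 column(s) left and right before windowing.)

Output[0,0]: The receptive field on the zero-padded input at this output position is [0 / 8 / 8]. Elementwise product with the kernel and sum: 0·-1 + 8·-1 + 8·1.

0 -11 3
-5 -3 -7
7 7 15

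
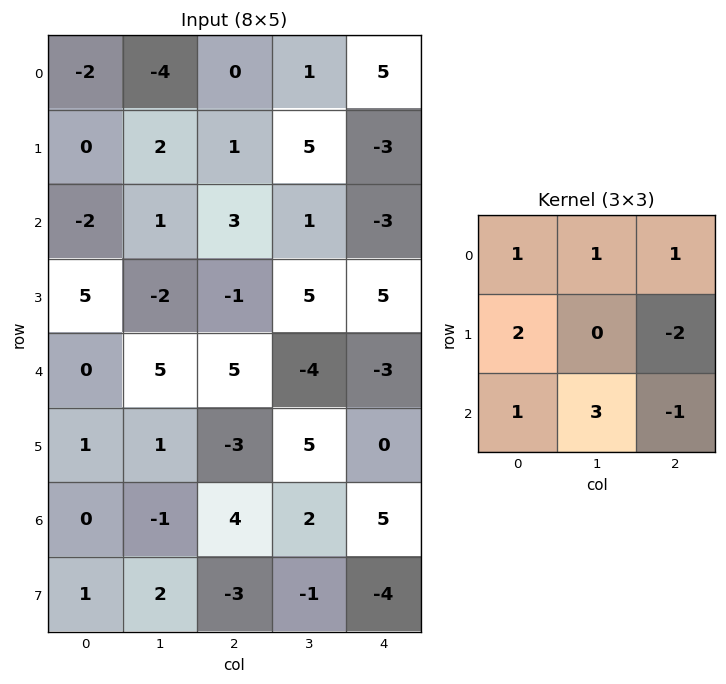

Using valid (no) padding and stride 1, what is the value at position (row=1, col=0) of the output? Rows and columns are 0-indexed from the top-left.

The receptive field on the input at this output position is [0 2 1 / -2 1 3 / 5 -2 -1]. Elementwise product with the kernel and sum: 0·1 + 2·1 + 1·1 + -2·2 + 3·-2 + 5·1 + -2·3 + -1·-1.

-7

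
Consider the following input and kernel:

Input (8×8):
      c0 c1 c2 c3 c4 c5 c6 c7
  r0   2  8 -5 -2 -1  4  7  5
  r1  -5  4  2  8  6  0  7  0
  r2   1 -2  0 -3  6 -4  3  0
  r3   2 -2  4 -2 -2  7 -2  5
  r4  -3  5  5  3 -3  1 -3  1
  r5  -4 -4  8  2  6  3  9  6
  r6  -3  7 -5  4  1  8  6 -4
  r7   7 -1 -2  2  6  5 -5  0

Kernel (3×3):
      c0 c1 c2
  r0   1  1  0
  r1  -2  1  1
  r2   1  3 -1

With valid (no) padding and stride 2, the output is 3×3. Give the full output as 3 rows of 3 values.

Output[0,0]: The receptive field on the input at this output position is [2 8 -5 / -5 4 2 / 1 -2 0]. Elementwise product with the kernel and sum: 2·1 + 8·1 + -5·-2 + 4·1 + 2·1 + 1·1 + -2·3 + 0·-1.
Output[0,1]: The receptive field on the input at this output position is [-5 -2 -1 / 2 8 6 / 0 -3 6]. Elementwise product with the kernel and sum: -5·1 + -2·1 + 2·-2 + 8·1 + 6·1 + 0·1 + -3·3 + 6·-1.

21 -12 -11
4 2 14
37 6 17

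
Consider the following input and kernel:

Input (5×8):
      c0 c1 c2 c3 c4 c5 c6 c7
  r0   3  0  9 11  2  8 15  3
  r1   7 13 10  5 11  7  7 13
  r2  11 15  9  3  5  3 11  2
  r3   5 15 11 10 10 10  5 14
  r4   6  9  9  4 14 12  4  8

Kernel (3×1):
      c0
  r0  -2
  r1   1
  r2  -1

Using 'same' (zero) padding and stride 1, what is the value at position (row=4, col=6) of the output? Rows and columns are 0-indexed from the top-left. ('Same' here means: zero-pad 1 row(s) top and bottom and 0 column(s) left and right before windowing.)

-6

The receptive field on the zero-padded input at this output position is [5 / 4 / 0]. Elementwise product with the kernel and sum: 5·-2 + 4·1 + 0·-1.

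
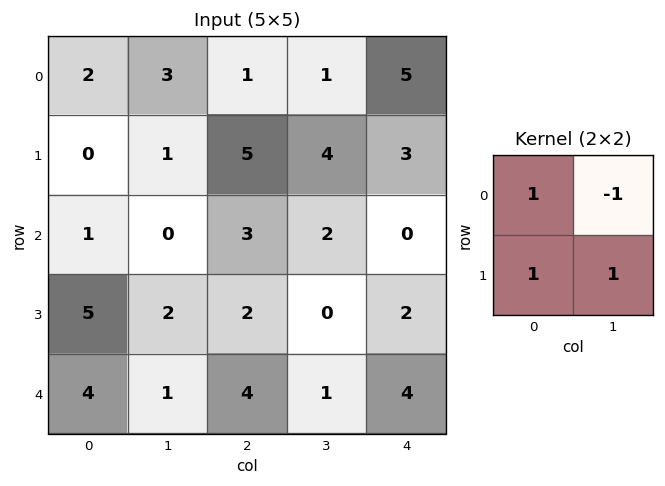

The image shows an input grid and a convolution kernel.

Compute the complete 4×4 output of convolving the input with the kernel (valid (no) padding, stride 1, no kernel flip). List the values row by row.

0 8 9 3
0 -1 6 3
8 1 3 4
8 5 7 3

Output[0,0]: The receptive field on the input at this output position is [2 3 / 0 1]. Elementwise product with the kernel and sum: 2·1 + 3·-1 + 0·1 + 1·1.
Output[0,1]: The receptive field on the input at this output position is [3 1 / 1 5]. Elementwise product with the kernel and sum: 3·1 + 1·-1 + 1·1 + 5·1.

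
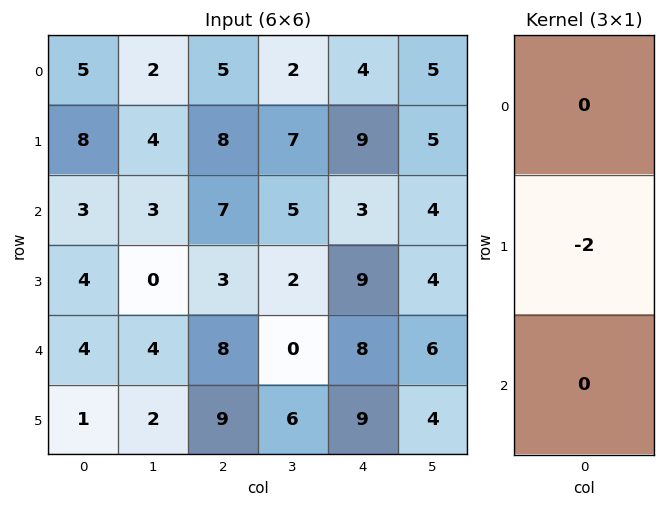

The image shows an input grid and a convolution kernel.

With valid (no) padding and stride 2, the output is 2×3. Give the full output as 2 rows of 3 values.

Output[0,0]: The receptive field on the input at this output position is [5 / 8 / 3]. Elementwise product with the kernel and sum: 8·-2.
Output[0,1]: The receptive field on the input at this output position is [5 / 8 / 7]. Elementwise product with the kernel and sum: 8·-2.

-16 -16 -18
-8 -6 -18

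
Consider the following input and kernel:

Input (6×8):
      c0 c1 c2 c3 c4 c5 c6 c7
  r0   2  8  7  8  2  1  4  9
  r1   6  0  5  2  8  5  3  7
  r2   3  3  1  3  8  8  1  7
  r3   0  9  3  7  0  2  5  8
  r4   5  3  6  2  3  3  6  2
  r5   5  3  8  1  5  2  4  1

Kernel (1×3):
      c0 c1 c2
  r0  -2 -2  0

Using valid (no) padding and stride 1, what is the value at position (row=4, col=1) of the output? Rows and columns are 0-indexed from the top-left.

-18

The receptive field on the input at this output position is [3 6 2]. Elementwise product with the kernel and sum: 3·-2 + 6·-2.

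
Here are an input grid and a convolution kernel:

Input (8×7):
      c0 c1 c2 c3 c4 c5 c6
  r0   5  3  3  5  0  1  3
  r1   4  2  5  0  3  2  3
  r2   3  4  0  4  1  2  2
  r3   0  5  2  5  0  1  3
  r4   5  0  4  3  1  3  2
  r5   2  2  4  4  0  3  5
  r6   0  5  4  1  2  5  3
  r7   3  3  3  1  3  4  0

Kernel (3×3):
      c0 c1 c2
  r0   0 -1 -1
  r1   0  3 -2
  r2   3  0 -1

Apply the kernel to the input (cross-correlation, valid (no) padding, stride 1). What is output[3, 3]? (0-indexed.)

The receptive field on the input at this output position is [5 0 1 / 3 1 3 / 4 0 3]. Elementwise product with the kernel and sum: 0·-1 + 1·-1 + 1·3 + 3·-2 + 4·3 + 3·-1.

5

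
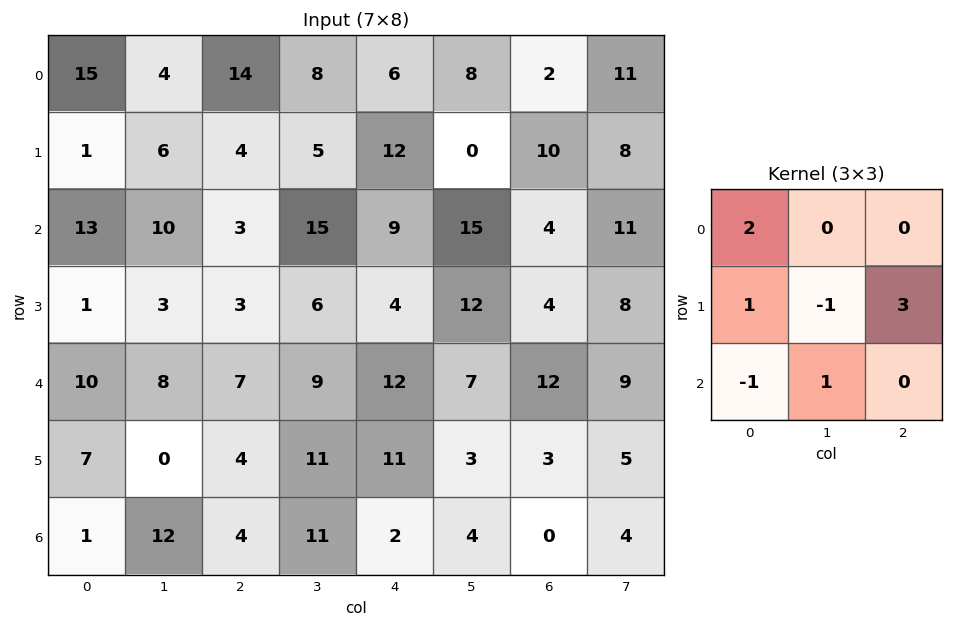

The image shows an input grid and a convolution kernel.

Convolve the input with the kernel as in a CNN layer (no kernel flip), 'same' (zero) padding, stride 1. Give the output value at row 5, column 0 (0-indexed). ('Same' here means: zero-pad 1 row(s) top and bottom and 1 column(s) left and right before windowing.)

The receptive field on the zero-padded input at this output position is [0 10 8 / 0 7 0 / 0 1 12]. Elementwise product with the kernel and sum: 0·2 + 0·1 + 7·-1 + 0·3 + 0·-1 + 1·1.

-6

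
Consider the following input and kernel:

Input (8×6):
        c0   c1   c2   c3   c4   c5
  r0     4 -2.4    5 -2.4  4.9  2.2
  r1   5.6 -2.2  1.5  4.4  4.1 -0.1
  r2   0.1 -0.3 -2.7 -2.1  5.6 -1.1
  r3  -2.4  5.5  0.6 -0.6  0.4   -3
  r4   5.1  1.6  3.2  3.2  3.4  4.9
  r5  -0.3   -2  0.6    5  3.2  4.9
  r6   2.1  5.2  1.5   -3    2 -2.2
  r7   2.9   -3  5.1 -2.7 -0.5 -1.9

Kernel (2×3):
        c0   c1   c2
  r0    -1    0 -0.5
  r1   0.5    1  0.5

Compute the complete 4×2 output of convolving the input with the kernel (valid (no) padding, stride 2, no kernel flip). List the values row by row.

-5.15 -0.25
5.85 -0.2
-8.55 2
-1.85 -2.9

Output[0,0]: The receptive field on the input at this output position is [4 -2.4 5 / 5.6 -2.2 1.5]. Elementwise product with the kernel and sum: 4·-1 + 5·-0.5 + 5.6·0.5 + -2.2·1 + 1.5·0.5.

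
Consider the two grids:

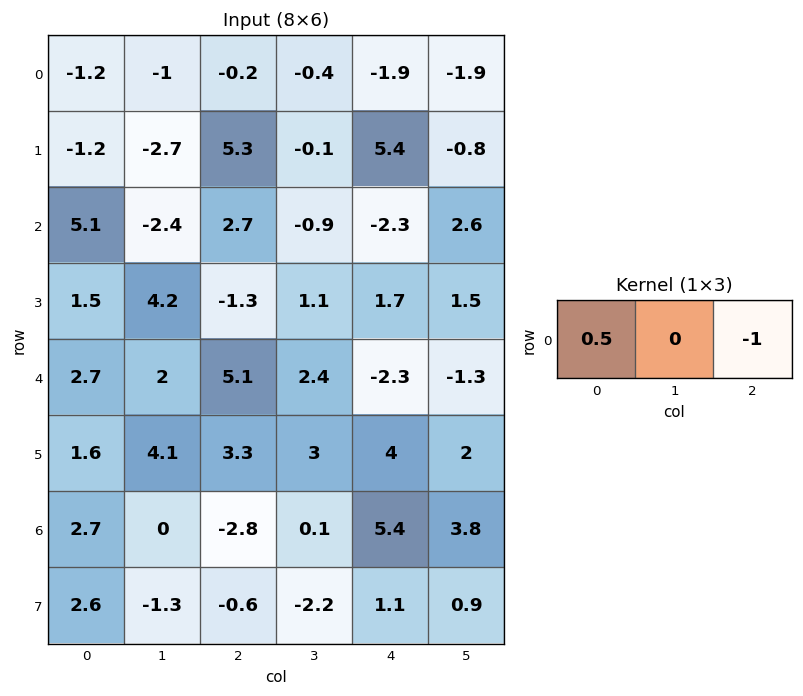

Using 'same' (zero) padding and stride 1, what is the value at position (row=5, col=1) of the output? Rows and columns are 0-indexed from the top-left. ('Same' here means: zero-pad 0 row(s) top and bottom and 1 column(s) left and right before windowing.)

The receptive field on the zero-padded input at this output position is [1.6 4.1 3.3]. Elementwise product with the kernel and sum: 1.6·0.5 + 3.3·-1.

-2.5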